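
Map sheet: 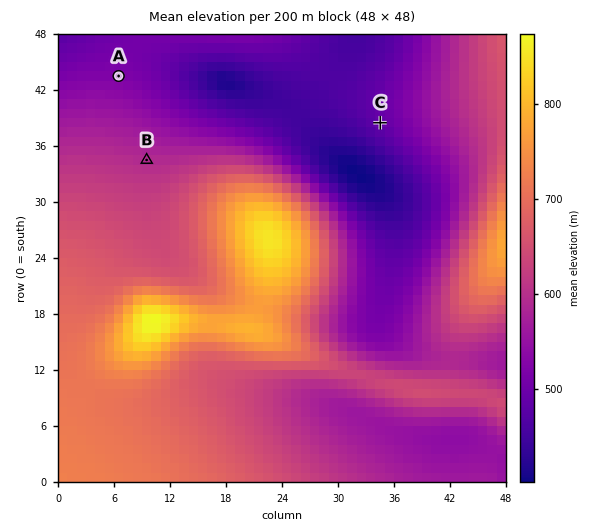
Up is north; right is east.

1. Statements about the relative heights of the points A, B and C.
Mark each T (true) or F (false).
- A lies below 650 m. T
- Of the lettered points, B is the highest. T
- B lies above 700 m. F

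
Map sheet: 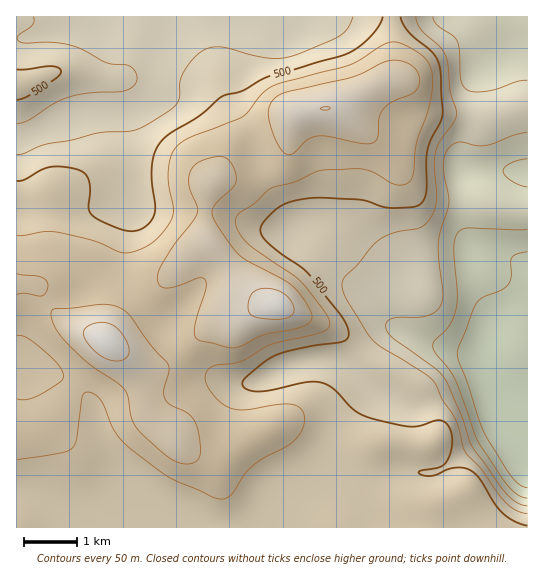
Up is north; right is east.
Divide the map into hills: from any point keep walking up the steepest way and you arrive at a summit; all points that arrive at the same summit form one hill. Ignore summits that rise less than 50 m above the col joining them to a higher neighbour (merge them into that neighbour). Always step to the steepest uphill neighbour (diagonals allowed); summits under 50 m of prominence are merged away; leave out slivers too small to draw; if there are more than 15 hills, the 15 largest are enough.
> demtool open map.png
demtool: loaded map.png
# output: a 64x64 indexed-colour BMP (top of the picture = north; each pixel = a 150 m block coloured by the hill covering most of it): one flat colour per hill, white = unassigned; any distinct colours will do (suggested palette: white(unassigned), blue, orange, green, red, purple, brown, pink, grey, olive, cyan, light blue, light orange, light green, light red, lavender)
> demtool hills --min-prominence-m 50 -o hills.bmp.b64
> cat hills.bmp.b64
<image width="64" height="64" href="data:image/bmp;base64,Qk12CAAAAAAAAHYAAAAoAAAAQAAAAEAAAAABAAQAAAAAAAAIAAATCwAAEwsAABAAAAAAAAAA////ALR3HwAOf/8ALKAsACgn1gC9Z5QAS1aMAMJ34wB/f38AIr28AM++FwDox64AeLv/AIrfmACWmP8A1bDFABEREREREREREREREREREREREREREREREREREREREREREREREREREREREREREREREREREREREREREREREREREREREREREREREREREREREREREREREREREREREREREREREREREREREREREREREREREREREREREREREREREREREREREREREREREREREREREREREREREREREREREREREREREREREREREREREREREREREREREREREREREREREREREREREREREREREREREREREREREREREREREREREREREREREREREREREREREREREREREREREREREREREREREREREREREREREREREREREREREREREREREREREREREREREREREREREREREREREREREREREREREREREREREREREREREREREREREREREREREREREREREREREREREREREREREREREREREREREREREREREREREREREREREREREREREREREREREREREREREREREREREREREREREREREREREREREREREREREREREREREREREREREREREREREREREREREREREREREREREREREREREREREREREREREREREREREREREREREREREREREREREREREREREREREREREREREREREREREREREREREREREREREREREREREREREREREREREREREREREREREREREiIREREREREREREREREREREREREREREREREREREREREiIhEREREREREREREREREzMxEREREREREREREREREREiIiERERERERERERERERMzMzMxERERERERERERERERESIiIRERERERERERERERMzMzMzMzERETMxERERERERERIiIhERERERERERERERMzMzMzMzMzMzMzMRERERERERIiIiERERERERERERERMzMzMzMzMzMzMzMxERERERERESIiIRERERERERERERMzMzMzMzMzMzMzMzMRERERERERIiIhERERERERERERMzMzMzMzMzMzMzMzMzEREREREREiIiEREREREREREREzMzMzMzMzMzMzMzMzMyERERERERIiIRERERERERERMzMzMzMzMzMzMzMzMzMyIREREREREiIhERERERERERMzMzMzMzMzMzMzMzMzMyIhERERERESIiERERERERERMzMzMzMzMzMzMzMzMzMyIiERERERERIiIRERERERERMzMzMzMzMzMzMzMzMzMzIiIhERERERIiIhEREREREREzMzMzMzMzMzMzMzMzMzIiIiEREREREiIiEREREREREzMzMzMzMzMzMzMzMzMzIiIiIhEREREiIiIRERERERETMzMzMzMzMzMzMzMzMzIiIiIiIiIhEiIiIhERERERERMzMzMzMzMzMzMzMzMyIiIiIiIiIiIiIiIREREREREREzMzMzMzMzMzMzMzMyIiIiIiIiIiIiIRERERERERERETMzMzMzMzMzMzMzMyIiIiIiIiIiIiIREREREREREREREzMzMzMzMzMzMzMyIiIiIiIiIiIiIRERERERERERERETMzMzMzMzMzMzMyIiIiIiIiIiIiIhERERERERERERERMzMzMzMzMzMzMyIiIiIiIiIiIiIiEREREREREREREREzMzMzMzMzMzMzIiIiIiIiIiIiIiIRERERERERERERETMzMzMzMzMzMzIiIiIiIiIiIiIiIhERERERERERERERMzMzMzMzMzMzIiIiIiIiIiIiIiIiEREREREREREREREzMzMzMzMzMzMiIiIiIiIiIiIiIiIRERERERERERERETMzMzMzMzMzMiIiIiIiIiIiIiIiIhERERERERERERERMzMzMzMzMzMyIiIiIiIiIiIiIiIiEREREREREREREREzMzMzMzMzMyIiIiIiIiIiIiIiIiIRERERERERERERETMzMzMzMzMzIiIiIiIiIiIiIiIiIhERERERERERERERMzMzMzMzMzMiIiIiIiIiIiIiIiIiEREREREREREREREzMzMzMzMzMiIiIiIiIiIiIiIiIiIhERERREERERERETMzMzMzMzMyIiIiIiIiIiIiIiIiIiERERFEREERERERMzMzMzMzMyIiIiIiIiIiIiIiIiIiIREREUREREEREREzMzMzMzMzIiIiIiIiIiIiIiIiIiIhERERREREREREREMzMzMzMzIiIiIiIiIiIiIiIiIiIiERERFEREREREREREMzMzMzMiIiIiIiIiIiIiIiIiIiIREREUREREREREREQzMzMzMyIiIiIiIiIiIiIiIiIiIhERERRERERERERERDMzMzMzIiIiIiIiIiIiIiIiIiIiERERFEREREREREREMzMzMzMiIiIiIiIiIiIiIiIiIiIhEREURERERERERERDMzMzMzIiIiIiIiIiIiIiIiIiIiERERREREREREREREMzMzMzMiIiIiIiIiIiIiIiIiIiIRERFEREREREREREQzMzMzMzIiIiIiIiIiIiIiIiIiIhEREURERERERERERDMzMzMzMiIiIiIiIiIiIiIiIiIhERERREREREREREREQzMzMzMyIiIiIiIiIiIiIiIiIhERERFERERERERERERDMzMzMzIiIiIiIiIiIiIiIiIhEREREUREREREREREREQzMzMzMiIiIiIiIiIiIiIiIiERERER"/>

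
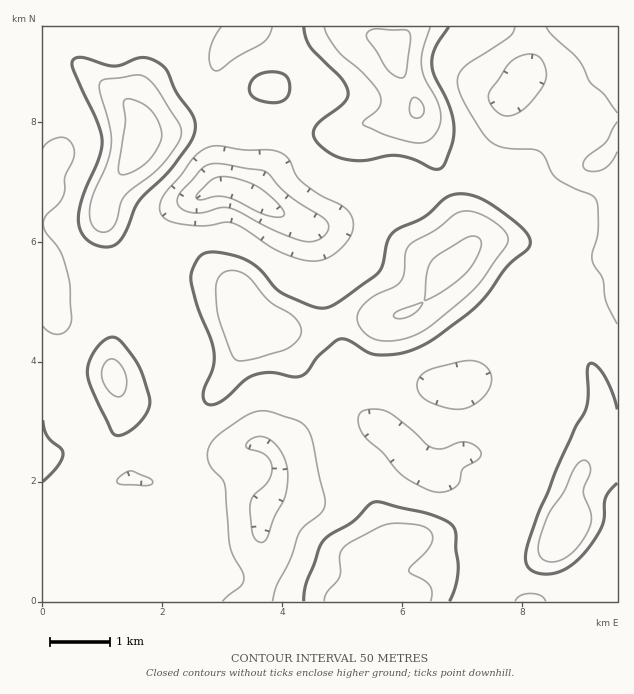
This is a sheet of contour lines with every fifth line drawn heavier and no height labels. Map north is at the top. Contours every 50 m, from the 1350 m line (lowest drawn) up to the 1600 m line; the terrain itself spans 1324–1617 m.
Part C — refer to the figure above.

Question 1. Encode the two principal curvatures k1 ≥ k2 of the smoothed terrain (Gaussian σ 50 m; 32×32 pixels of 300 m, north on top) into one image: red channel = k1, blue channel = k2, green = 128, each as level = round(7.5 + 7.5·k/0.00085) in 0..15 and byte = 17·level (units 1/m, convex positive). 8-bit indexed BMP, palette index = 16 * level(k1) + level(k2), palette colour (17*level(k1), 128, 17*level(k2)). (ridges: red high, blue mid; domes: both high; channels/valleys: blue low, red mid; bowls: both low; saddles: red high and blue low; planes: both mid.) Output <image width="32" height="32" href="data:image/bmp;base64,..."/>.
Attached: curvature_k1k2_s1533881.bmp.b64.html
<image width="32" height="32" href="data:image/bmp;base64,Qk02CAAAAAAAADYEAAAoAAAAIAAAACAAAAABAAgAAAAAAAAEAAATCwAAEwsAAAABAAAAAAAAAIAAABGAAAAigAAAM4AAAESAAABVgAAAZoAAAHeAAACIgAAAmYAAAKqAAAC7gAAAzIAAAN2AAADugAAA/4AAAACAEQARgBEAIoARADOAEQBEgBEAVYARAGaAEQB3gBEAiIARAJmAEQCqgBEAu4ARAMyAEQDdgBEA7oARAP+AEQAAgCIAEYAiACKAIgAzgCIARIAiAFWAIgBmgCIAd4AiAIiAIgCZgCIAqoAiALuAIgDMgCIA3YAiAO6AIgD/gCIAAIAzABGAMwAigDMAM4AzAESAMwBVgDMAZoAzAHeAMwCIgDMAmYAzAKqAMwC7gDMAzIAzAN2AMwDugDMA/4AzAACARAARgEQAIoBEADOARABEgEQAVYBEAGaARAB3gEQAiIBEAJmARACqgEQAu4BEAMyARADdgEQA7oBEAP+ARAAAgFUAEYBVACKAVQAzgFUARIBVAFWAVQBmgFUAd4BVAIiAVQCZgFUAqoBVALuAVQDMgFUA3YBVAO6AVQD/gFUAAIBmABGAZgAigGYAM4BmAESAZgBVgGYAZoBmAHeAZgCIgGYAmYBmAKqAZgC7gGYAzIBmAN2AZgDugGYA/4BmAACAdwARgHcAIoB3ADOAdwBEgHcAVYB3AGaAdwB3gHcAiIB3AJmAdwCqgHcAu4B3AMyAdwDdgHcA7oB3AP+AdwAAgIgAEYCIACKAiAAzgIgARICIAFWAiABmgIgAd4CIAIiAiACZgIgAqoCIALuAiADMgIgA3YCIAO6AiAD/gIgAAICZABGAmQAigJkAM4CZAESAmQBVgJkAZoCZAHeAmQCIgJkAmYCZAKqAmQC7gJkAzICZAN2AmQDugJkA/4CZAACAqgARgKoAIoCqADOAqgBEgKoAVYCqAGaAqgB3gKoAiICqAJmAqgCqgKoAu4CqAMyAqgDdgKoA7oCqAP+AqgAAgLsAEYC7ACKAuwAzgLsARIC7AFWAuwBmgLsAd4C7AIiAuwCZgLsAqoC7ALuAuwDMgLsA3YC7AO6AuwD/gLsAAIDMABGAzAAigMwAM4DMAESAzABVgMwAZoDMAHeAzACIgMwAmYDMAKqAzAC7gMwAzIDMAN2AzADugMwA/4DMAACA3QARgN0AIoDdADOA3QBEgN0AVYDdAGaA3QB3gN0AiIDdAJmA3QCqgN0Au4DdAMyA3QDdgN0A7oDdAP+A3QAAgO4AEYDuACKA7gAzgO4ARIDuAFWA7gBmgO4Ad4DuAIiA7gCZgO4AqoDuALuA7gDMgO4A3YDuAO6A7gD/gO4AAID/ABGA/wAigP8AM4D/AESA/wBVgP8AZoD/AHeA/wCIgP8AmYD/AKqA/wC7gP8AzID/AN2A/wDugP8A/4D/AJd3h4d3h4eHh5eHl4WGl6iol6eFuNenhHaGhXSEhpeph4eHh3eHh4eHiIinlIaGloWWt3SThLeFhoa1taOQhIaHh4eHiIiHh4eHp5ZzhneXqKmopqaFlYZ2haP3+raAhoeHh4iIh4iHh5inZHSGl6aoqKi42dmmhoaGgcf6+qSChoeHiIeIiIeHmKh0hZWXhnSFl6i4uLWmh4dylPnJ6JJ1h4eHiIiHh4eYp3R1dnWFdpWlhHR0hYaHh4WB17bFY3OFh4Z2dnaHh6inhYV1hpeHqKd3h3Z1hoeHh3Ol17amyJSGlnV3h4eXpoa4pnR2qJeXh4Z0dYaHh4eHdYToqMintpW3lYWHh5eVc3ODdYanl4eGhpeXh3aGh4eGhKa3l3SFhZXXhIWHlpaXdHSWlpeXd3d1hoiYl5iHh4aHhba2hHaEldi4lIWnp4amppeXh4d2doenp6enl4eHdoeGltiEdYPH55aWhJfYp3R2hZaGh4aHl5eFdHWWl4d3h4am2IWEpOvqlYWFhqbmdWSWt4Z2l5d2hnV1ZIWXh4eHddemhoWk6ciEhXd1dNa3p6eXdnaFo4OEhYeXloeHh3eG14WGhoTGpYSHd3R1t7mnqKeXhJS4qJeUhIaHh4eHdpemhnWGhpWWhoeGhJbIuLfatqW0x8rZ2biFhIWGh3d2p4eHdJeHhoZ2hoaFl8jJxpeVhZWmycjH17eGhIV3d4eXh4d0h5eHh4aHl4an2cl1Y3V2doWFhKW3uLiWg3V3h5eHh4WHloaGh4aHl7fIp5SGl5eHdnV1l6ioyLh0ZIaXh3eHdYaTtKOFh4anppSUlremlaeHdZe4qKi4yLe1tpaHd4eWlMb6pYOWt7eWp9jHlHJihJaFppeXl6nK6camhoeHhoaT2Pqnc6TDk8fqpXCAgYSUpoaFdHWYubiFg4WHiIeGdnK296R0k4BAkKBwcJa4uKeHh4Z1dKSllISGh4eHh4eGhIL397eWl4VgYISkuKiXhoWGdnWVpIR1hoeHh4aHh3Z2cpT42dmGhJS3uJSVhoSWl4ZkdbaXdoaXmIh3h5iYh4ZzYveoydmztbeop5eWt7moppaoxpWWppaXl4d3h5eHdmKV1rjJyLSVh3Z2hpW2yMi2t7ratZWWdXaHl5eHh4eFhKfYuLiFhIWVlZamlHR1lZWGyfqlhXVldoeGhoeHh4Wm+Nm4pnR1hpXI2riGZWSEdKXmx4KEdXV1doaXh4eGpva1hcimlnaFlqeotpV0dYaXyPZzc5aHhWN2dZaXh6a3pmNzpIWWh4aEhoWFlYSYqKe452Njh6inhHOGp4eHloaFdoaGdoeHh3V0doaWp8mop6jopoSFh6e3tqeYl5g="/>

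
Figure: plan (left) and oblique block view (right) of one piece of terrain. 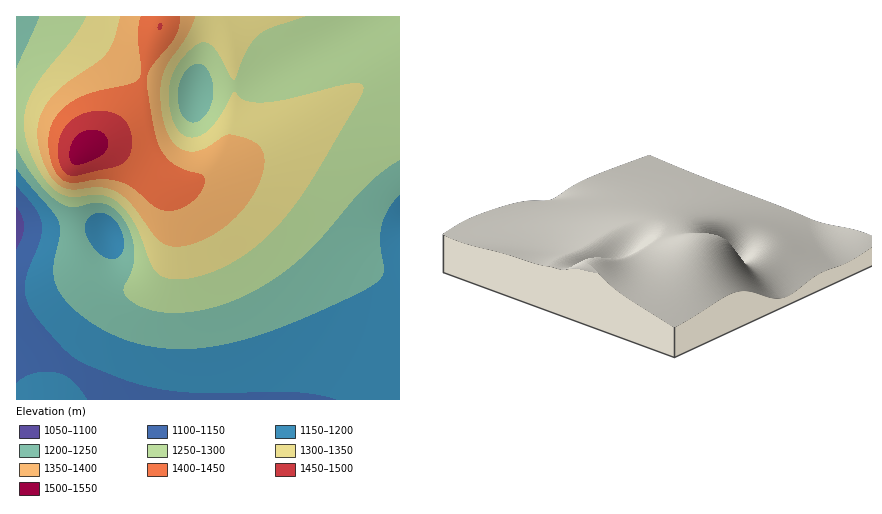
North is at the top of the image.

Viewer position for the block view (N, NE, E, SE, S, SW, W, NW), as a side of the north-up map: NW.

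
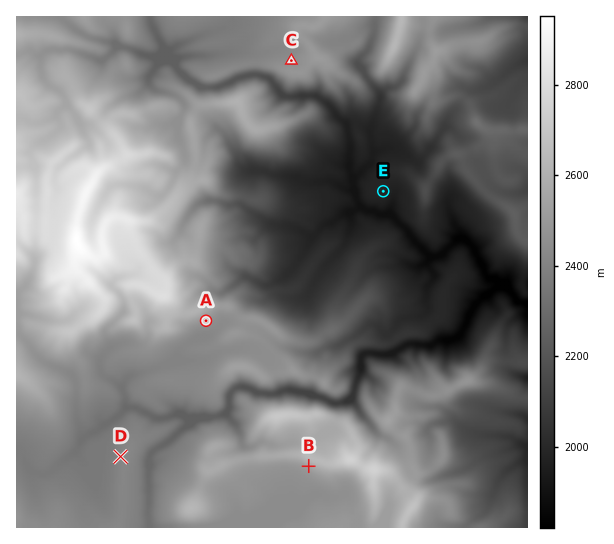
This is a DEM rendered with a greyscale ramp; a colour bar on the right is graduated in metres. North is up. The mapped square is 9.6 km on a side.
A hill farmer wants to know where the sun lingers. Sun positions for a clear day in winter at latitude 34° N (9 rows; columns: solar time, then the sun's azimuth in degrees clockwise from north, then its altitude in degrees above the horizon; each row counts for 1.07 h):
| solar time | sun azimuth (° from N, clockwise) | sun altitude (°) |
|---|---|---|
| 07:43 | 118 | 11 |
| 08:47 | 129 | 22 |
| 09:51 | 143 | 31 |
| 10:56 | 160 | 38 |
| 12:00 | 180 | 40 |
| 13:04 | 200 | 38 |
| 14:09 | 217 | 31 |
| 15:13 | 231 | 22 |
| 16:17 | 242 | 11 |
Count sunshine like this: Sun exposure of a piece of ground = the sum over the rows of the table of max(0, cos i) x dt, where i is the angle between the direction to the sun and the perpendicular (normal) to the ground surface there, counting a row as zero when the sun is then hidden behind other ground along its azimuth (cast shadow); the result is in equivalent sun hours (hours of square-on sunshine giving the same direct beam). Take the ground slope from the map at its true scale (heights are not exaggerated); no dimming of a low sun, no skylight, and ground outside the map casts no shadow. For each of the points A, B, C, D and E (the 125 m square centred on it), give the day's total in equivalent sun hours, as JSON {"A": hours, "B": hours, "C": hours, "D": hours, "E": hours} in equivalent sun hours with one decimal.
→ {"A": 5.9, "B": 6.6, "C": 3.4, "D": 4.1, "E": 4.5}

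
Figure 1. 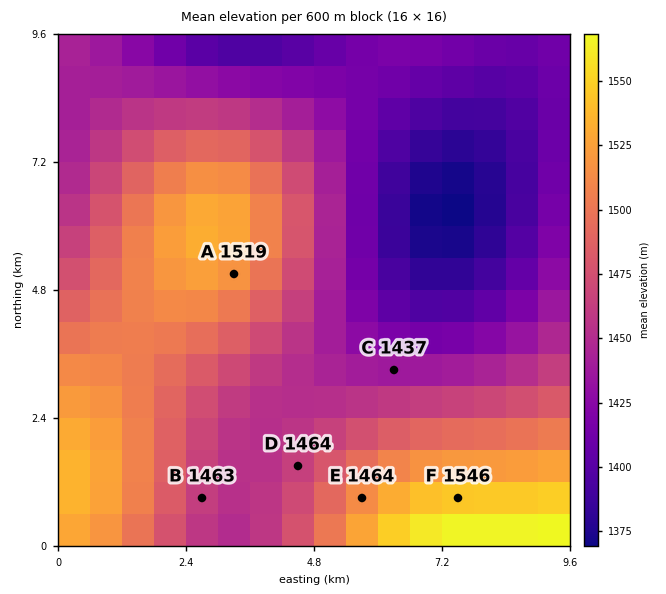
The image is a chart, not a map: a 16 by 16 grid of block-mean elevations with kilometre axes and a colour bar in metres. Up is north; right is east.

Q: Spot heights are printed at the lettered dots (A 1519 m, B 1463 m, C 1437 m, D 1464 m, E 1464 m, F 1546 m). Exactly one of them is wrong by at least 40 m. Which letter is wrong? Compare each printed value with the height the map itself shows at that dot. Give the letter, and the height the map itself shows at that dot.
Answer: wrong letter E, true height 1514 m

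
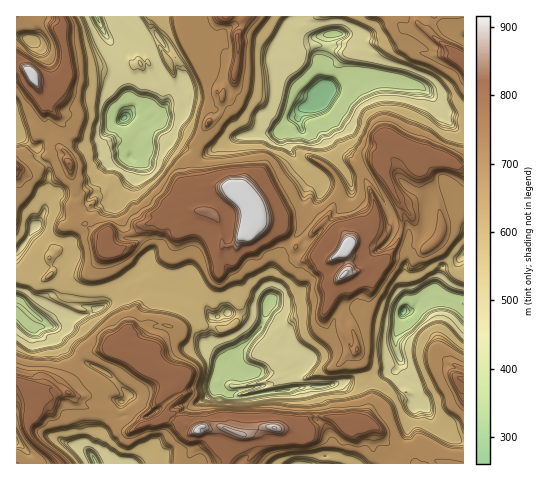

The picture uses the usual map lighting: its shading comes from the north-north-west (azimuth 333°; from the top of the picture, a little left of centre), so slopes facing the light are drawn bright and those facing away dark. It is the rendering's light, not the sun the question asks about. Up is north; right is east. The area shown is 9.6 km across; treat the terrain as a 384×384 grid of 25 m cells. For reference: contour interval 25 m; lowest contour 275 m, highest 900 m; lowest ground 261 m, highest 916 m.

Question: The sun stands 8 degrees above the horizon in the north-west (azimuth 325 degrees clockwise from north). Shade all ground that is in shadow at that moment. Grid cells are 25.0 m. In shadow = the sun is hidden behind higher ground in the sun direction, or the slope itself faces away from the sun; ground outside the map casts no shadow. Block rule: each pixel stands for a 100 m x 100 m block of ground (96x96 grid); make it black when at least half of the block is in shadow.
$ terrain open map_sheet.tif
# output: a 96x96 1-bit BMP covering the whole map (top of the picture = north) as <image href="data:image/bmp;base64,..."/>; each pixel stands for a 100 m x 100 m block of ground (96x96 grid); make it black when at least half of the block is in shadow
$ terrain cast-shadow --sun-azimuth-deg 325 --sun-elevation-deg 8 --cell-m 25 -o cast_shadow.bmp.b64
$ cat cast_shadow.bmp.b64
<image width="96" height="96" href="data:image/bmp;base64,Qk2+BAAAAAAAAD4AAAAoAAAAYAAAAGAAAAABAAEAAAAAAIAEAAATCwAAEwsAAAIAAAAAAAAA////AAAAAAADD///wfO////+AAAHH///w/H/////wAAGf///5/j/////wAAJ//////H///3/wAAX//7///P98/P/gAAP//z/9///4P//gAAf//D/x/4P4Px/MAAf//B/wMgHwPgCMAAf/+ALgAAAADAAYAAH/8AAAAAAAeAAYAIH+gAcAAAAAAAAQAYD/gAGH4AAAAAA2AAD/gIDf+AAAAAAGAAB/gcBv/wAAAAAMAAA+A4AX//4AAEAEAAAAAGMD///8P/jMgAAAAH8D///////fgAAAAH8B/+EH////gAAAAPwB//4A////gAAAD/AA//8AD///AAAAH+AAf/8AAf//AAAAd8AAf/4gAA//AAAADwAQ//hwID//AAAAGABj//jwYD/+AAAAAABn//3+6Bv/AAAAAAAH////mBP/AAAAAAAH///8MQP/AAAAAAAD///8AwP/gAAAAAAD+f/8B4P/wADgAAABAH//D8P/4AHAAAAAED//n////8P/gAAAP///n////8f/8AAAP///j////8///gfAP///h////8/////AB///g////9/x///gB///g//////0P//gD///gf/////wf//Dn///gf////Dw///H9///g/n//8Dg///P7///Afz//8BgB///w///IP7//8AAB///w///A35//8AgD///wf//h/4//8BgH//H4H/+B/w+/8A4Af+P4D/+Afw8f/ATAH//43//AHscf/gHAD//w3//ADvcH/wPAA//wH//ABPsD/4fAb//wAf/QBHsB/8eAQ/gAAP/IADmRv8AAAYAAAHuEADmwn+AAAAAAAHuCADHgH/AAAAAAADMBADHgD/AAAAAAADMBADNgD/gIAAAAIGAAACIAB/gOAAAAYGAAAEAAA/g0AAAAQAAAAEAFA/wYAAAAAAAAAAAPw/4YAAAAAAAAAAAf9/48AAAAAAAAAAN//vx4AAAAABABAAf//nD4EAAAABADAA///HHxPgAAAAAGAA4P+CG//wAAAAAMAAwHkCC//4AAAAAYAAAAAAA//4AIAAAAAAAAAAB//4Af4AAAAAAAAMD//4AP+AYAAAAAAcD//4AP/n8AAAAAAMH//wAH///wAAAAAAf//wAD///4AAAAAA///wAH///4AAAAAB///gAG///8AAAAAD///gADf//8AAAAAH///jgAP//8AAAAAD////gAH//+AAAAgB////gAz//+AAABgD////gAx///AAADgHP///gAx///gAAPgPP//8AAX///gAB/4eH//ACAH///gD//weH/wAGAP///g///wMD/gAOAH///h///0ED/gYeAH///D///MAD/BweAH//8H//+YAD/AQcAH//+f//44AD+AAAAD/8/fB/hgAH+AAAAD/8/ADsAAMH8AAAAD/8eAGIAA+H8AAAAD/+IAAAAB+H8AAAAD/+/gQAED8H4ACAAD/8/54AAD8H4AGAAT/8f/6AAAIHwAEAB5/4H/2AAAAFkAMAB9/4P/uAAAAAoAAAAZ+4P8cAAA="/>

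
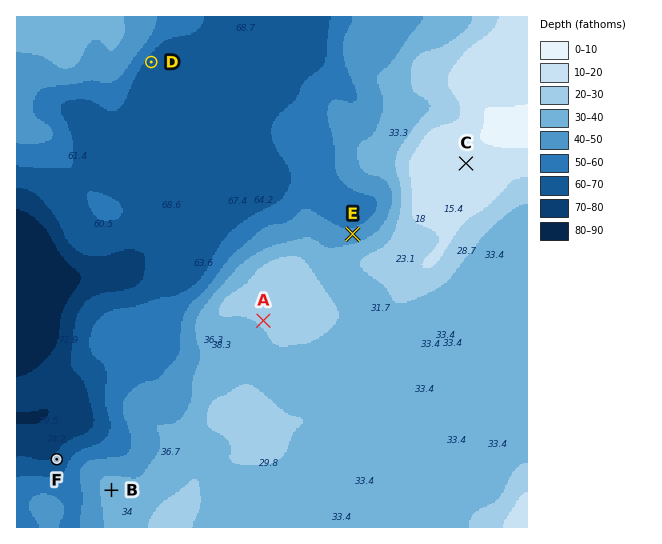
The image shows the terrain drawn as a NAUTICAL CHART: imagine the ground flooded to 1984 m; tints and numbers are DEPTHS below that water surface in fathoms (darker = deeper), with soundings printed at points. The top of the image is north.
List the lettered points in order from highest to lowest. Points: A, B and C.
C A B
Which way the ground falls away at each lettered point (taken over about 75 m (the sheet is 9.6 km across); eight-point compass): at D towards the SE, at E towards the N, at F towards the NW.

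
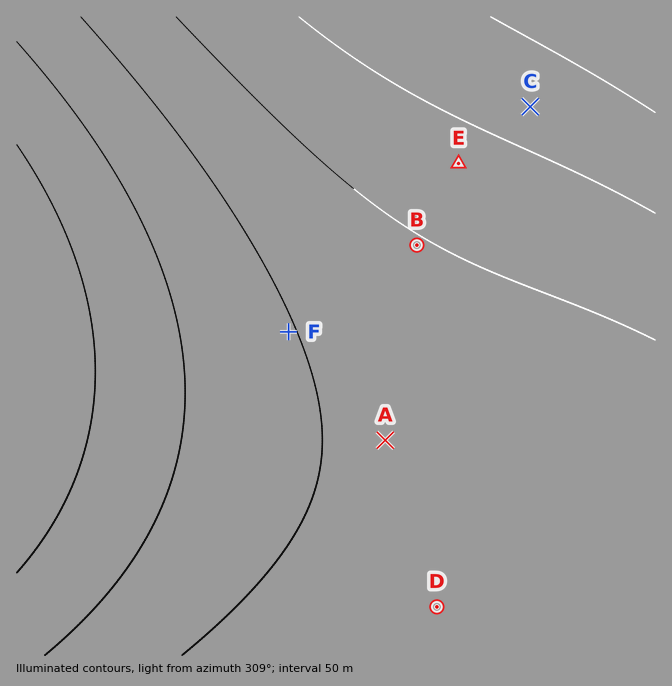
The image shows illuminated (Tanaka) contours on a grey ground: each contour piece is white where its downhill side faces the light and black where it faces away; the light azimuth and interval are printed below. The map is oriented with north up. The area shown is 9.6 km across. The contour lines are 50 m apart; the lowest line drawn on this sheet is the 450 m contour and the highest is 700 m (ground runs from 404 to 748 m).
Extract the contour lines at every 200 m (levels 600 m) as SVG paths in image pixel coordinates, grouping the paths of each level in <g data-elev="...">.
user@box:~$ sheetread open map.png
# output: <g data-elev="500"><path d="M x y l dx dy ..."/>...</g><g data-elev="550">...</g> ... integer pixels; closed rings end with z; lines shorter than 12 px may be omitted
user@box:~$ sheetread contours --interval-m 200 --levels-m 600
<g data-elev="600"><path d="M182 655l38-33 33-34 27-31 19-30 13-29 8-28 2-30-2-32-9-38-15-42-22-45-28-50-34-51-37-52-44-55-50-58"/></g>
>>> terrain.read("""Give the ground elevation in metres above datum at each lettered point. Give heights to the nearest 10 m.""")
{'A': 590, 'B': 550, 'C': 480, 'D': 580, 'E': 520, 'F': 600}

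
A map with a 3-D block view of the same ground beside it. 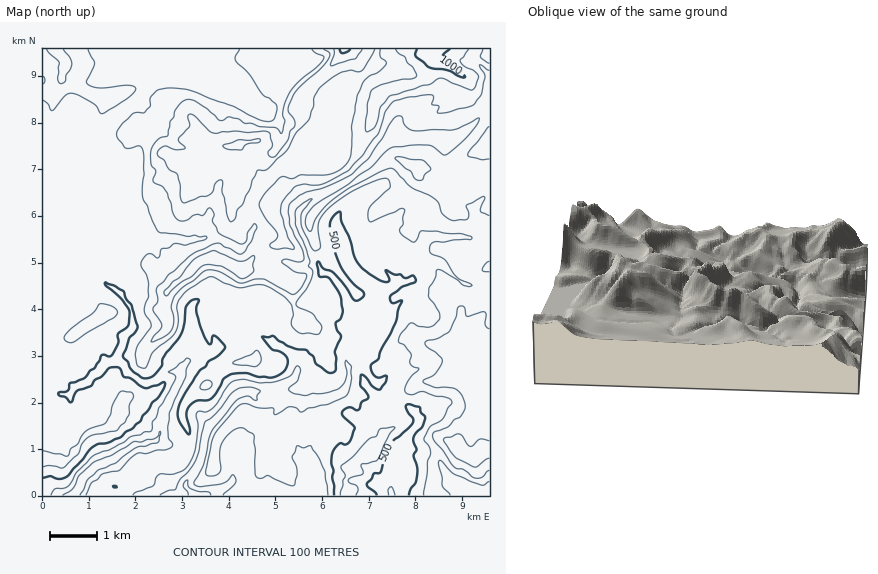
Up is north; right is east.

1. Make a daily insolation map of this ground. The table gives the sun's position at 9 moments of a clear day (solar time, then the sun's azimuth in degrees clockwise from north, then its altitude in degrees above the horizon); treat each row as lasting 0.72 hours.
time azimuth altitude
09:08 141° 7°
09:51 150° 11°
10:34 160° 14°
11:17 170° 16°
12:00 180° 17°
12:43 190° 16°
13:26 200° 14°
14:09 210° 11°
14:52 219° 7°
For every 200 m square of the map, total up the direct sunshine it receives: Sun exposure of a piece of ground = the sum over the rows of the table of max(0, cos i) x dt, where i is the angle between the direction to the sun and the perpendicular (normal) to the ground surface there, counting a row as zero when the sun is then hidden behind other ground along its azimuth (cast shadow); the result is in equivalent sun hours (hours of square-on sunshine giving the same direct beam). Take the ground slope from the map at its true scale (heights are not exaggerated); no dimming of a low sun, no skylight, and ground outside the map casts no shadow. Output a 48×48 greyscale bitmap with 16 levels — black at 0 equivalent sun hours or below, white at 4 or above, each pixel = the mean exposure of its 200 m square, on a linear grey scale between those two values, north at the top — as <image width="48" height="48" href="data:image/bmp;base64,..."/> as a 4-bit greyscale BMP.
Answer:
<image width="48" height="48" href="data:image/bmp;base64,Qk32BAAAAAAAAHYAAAAoAAAAMAAAADAAAAABAAQAAAAAAIAEAAATCwAAEwsAABAAAAAAAAAAAAAAABEREQAiIiIAMzMzAERERABVVVUAZmZmAHd3dwCIiIgAmZmZAKqqqgC7u7sAzMzMAN3d3QDu7u4A////AHv5I1iau7yE3oI0V3eHZmU1QjZURCNEaK3YIBEnmIqnfftEaIl2ZndEdnUzQ0Vr/d3bYAADVpz9JshkV5hlV2WJeoVVVEf+zLmN1hABJHZqY1RlV4ZEZ3QUnIZndGvuvBAnvdcQABAWc0VWVWVnd1IBaJdUNKulWREijf/UEANWY1h3ZUZ3hUIhEnpmmsghATMzSs7v2jaHYiqodUVnZ0MzEUu1JCASIlRDETe8yGWGRBK7hURVZnZmUxN3IQADM1VEMjRoinVlWUA4dVJCI0Z0RCIiUgADVVVERERGmZM4vKIAEBERAAERMzNGZDEkQ0REVUM1abYlzcYQACRYhkECRUWcmpiHVWdlI0QhAEgxWqp1V2VXm7pGc0Zn3u61VWZogyMQNhIyEVv///+DV4l1RnQiM0VEVGZmZzEWyZZUIErv64qmZ3ZDJndlISRVVXd3Z3VYiGZ1MQE0VjRYh3VYYUdld2VVVniYdolEW7p2dzEjMxB8mHZhAkd3eZdmZ0aLmHZDFe6nZmhlMUm7uoeYUiN3QyWYlzIlupiCETynZohzJoiIqFMzVCIiAAFXQEMgKKqFZXh2ZndFZnZVUzZlZVMyIRIgREQyEVdUeaVGZ3VWZWVVM3hnd2VCJFVCA0RFVRAVUiZ4VFVVZVV0NXVZl2gxV3giEFVEUxE1RXm6lUZndoz9Y0NnZFNlVmMRI1VUMzWGVRK/2Xr//v15oyJzN5YiIzM0Z2VUMlh3ZiEb/u///oNCZBZEiWaHU0J6vFZVRYZVZSEBn/+CVCISJKZHh2h3ZRZjJWZVd1QzMjIQBVIAN5vMWWRXd3eIeahUM2ZWZUMzMjIQAAAABZuzSERmd3eIdVNERFZ1MzRVVVQzEAJmEiQhVUVmZ3d3dCM0VFZ4h1ZVVniXUjdmVIcihUVmZ2VWiru6hmZmZ2VVZneZh2Z3aaVCWnVnZ4ZWZ5vLmlZmZmVWZneKqXZ3eHVTCNhFVXhlVnlkZ1VmZmZWeHd7u5Z3ZFmoII+TIkeIiZdZhFVWZldlaIdoqYd3cha8txTuYiN73ZV4h1VVZWZlVoh1VXVHZRE5zfo5/YecyFVnh1VFZmZmVWqGZndlZ1ERAAXWPPu6d1M0eFVVZWZmV6mnaIhliYdDMjM7cY2lMiRmaFVVZmZnZYYQFGiahDeGVVRHxREQASMlq2ZVVlZndAAVdlVWinFnZlVVmjAAAjQhKGZVVlZmZAAiIQAAAjFXZmVVfIQ0VVZCEWZVVmREMiMzQQAAAAEndmVVWpd5qodlIXhlVXZEMzNFIQAAAAKIdmVUR4h1ecyXUol2ZnhkNEQgAAAAAAFXZmVVVqunZ2jNpamYiHd2RUMgAAAAATMVZmZUNa79lmZYuZjKUhI0VDEAASIiJUIReGZUMSjO7Zm7l2Z2ZUREVVQyIzREZlMgGJdlIAABa93rh0Voh1VVVVVVVEVWhkQhAZyZUgAEmttABlZkNVVVVVVVVVVoZEMyEBv8dEWLqFIRPIczRFVVVVVVVVVDRERFZ3bKlmm4V4iYNA=="/>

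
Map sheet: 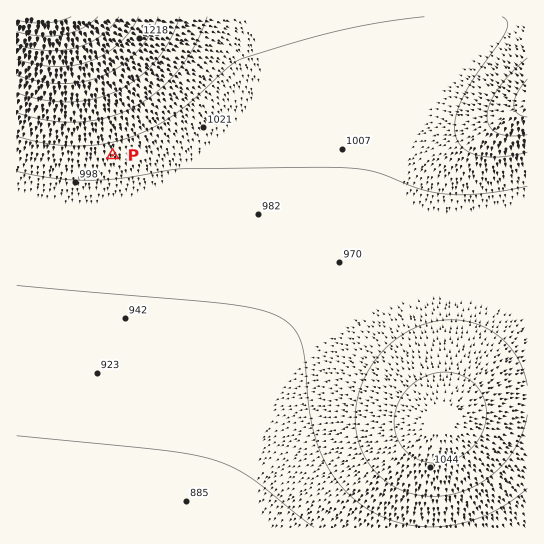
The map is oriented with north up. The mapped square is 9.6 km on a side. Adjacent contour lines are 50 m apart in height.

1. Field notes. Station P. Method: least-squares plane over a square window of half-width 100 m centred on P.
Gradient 5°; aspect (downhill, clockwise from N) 170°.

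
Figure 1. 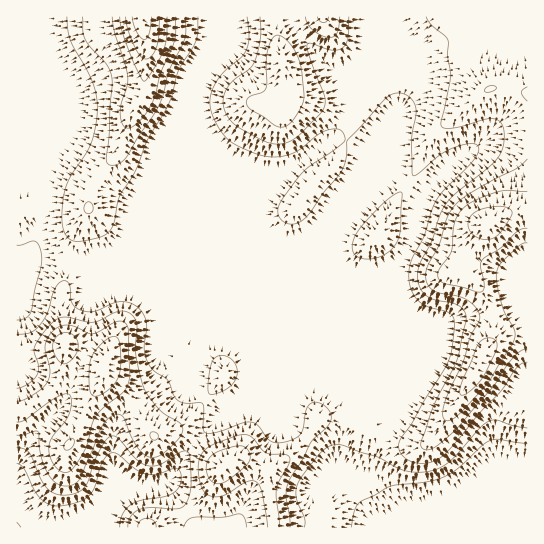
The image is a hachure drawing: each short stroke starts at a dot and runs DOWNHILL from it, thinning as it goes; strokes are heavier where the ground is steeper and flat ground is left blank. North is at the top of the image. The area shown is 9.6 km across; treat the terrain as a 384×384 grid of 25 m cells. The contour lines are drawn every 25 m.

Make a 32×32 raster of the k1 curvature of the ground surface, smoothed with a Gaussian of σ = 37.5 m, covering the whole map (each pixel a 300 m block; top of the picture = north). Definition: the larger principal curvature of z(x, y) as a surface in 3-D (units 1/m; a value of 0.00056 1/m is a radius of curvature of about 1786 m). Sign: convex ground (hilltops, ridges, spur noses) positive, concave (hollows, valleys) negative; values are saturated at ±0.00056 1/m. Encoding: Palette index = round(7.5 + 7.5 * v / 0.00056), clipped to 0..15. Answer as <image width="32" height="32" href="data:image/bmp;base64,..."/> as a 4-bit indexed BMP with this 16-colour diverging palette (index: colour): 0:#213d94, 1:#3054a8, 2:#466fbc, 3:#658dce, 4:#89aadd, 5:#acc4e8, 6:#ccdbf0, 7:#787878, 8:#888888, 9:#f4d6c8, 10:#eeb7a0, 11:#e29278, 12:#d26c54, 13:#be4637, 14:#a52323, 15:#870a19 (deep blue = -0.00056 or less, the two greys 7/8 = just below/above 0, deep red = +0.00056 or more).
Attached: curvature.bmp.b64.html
<image width="32" height="32" href="data:image/bmp;base64,Qk12AgAAAAAAAHYAAAAoAAAAIAAAACAAAAABAAQAAAAAAAACAAATCwAAEwsAABAAAAAAAAAAlD0hAKhUMAC8b0YAzo1lAN2qiQDoxKwA8NvMAHh4eACIiIgAyNb0AKC37gB4kuIAVGzSADdGvgAjI6UAGQqHAHiXiL7rl4d66ZmXeHd4iIiJqZibq8uYfOeJmIh3eId4eszIiIaM2XvVeIiIiIiHeHnepnm4a/yb+Hd4iaqYh3h63qZ66pzf3O+WeIrNuId4q8/Ym926mtdr2ImqrOl3eLiN55y7yXi5d8qql3n9iJr8eemLp3qHiHi6iIeI36ibjsjNqphouYh4mHiIiJ/5mHbonrqJh6uIiIh4iId7/YaH657YaJiqiIiHiIiHd/+mzf+893iYiIiIiIiIiHfe22fuqvyIiIiIh4iIiIh3u6lnyVfciIiIiHiIiIiIdp2niMl4mIiIiIiIiIiInLrOh4iqiIiIiIiIiIiIiJ3t23d3mXeIiIiIiIiIiYibyZp3h4mIiIiIiIiIiJzJh8ualoeKmoiIiIiIiYiJ24ecvLiYirqHiHiIiKuYiKyIm8zdmYm5h4eIiIibt3eLmJqqqoeJqZh4iIiIedqIeLiIiZd3iKu5iIiIiIicqHeqd3iZiHd62neIiImZiLh3i4d3iYh3eOx3iImJuneZeIu5d4mIiHjfmIiZmquZiod5q5iIiId4r8mIqqmKqomneIm5mYiHeH74iJqpmqiImZiImqqId4lt93iJmsyHiHiHeJmIiIiZfvmIh2r7iKiIiImIh4iJuY/6qYdq6Z3Ih3eIh3eIiaiv53iHe7nfl4iImYeI"/>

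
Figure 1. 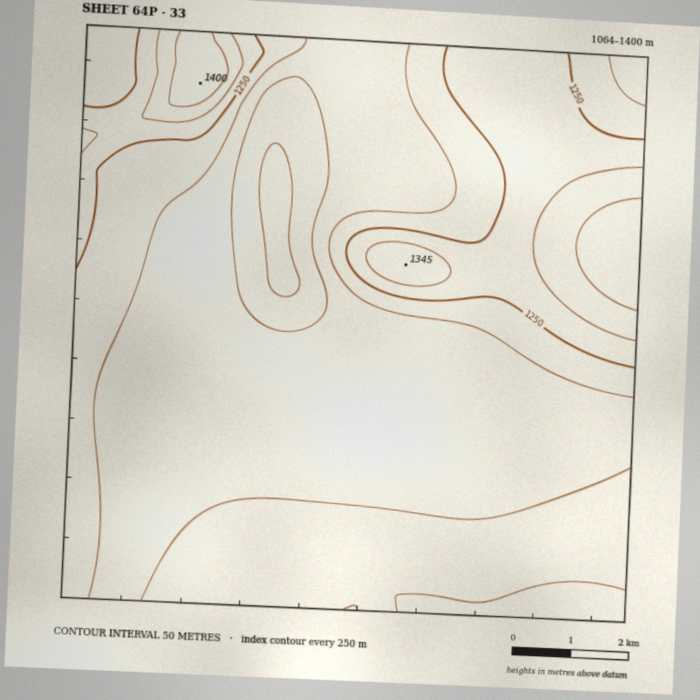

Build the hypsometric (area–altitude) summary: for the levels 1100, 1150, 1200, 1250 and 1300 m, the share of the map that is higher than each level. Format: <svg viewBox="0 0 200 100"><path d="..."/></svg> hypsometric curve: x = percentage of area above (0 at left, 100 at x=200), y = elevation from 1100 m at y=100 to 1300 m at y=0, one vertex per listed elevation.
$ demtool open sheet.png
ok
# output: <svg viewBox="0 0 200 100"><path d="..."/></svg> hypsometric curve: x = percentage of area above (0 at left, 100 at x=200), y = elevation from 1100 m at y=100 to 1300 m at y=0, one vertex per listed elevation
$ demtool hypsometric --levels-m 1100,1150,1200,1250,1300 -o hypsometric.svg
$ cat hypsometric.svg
<svg viewBox="0 0 200 100"><path d="M194 100l-37-25-84-25-33-25-25-25"/></svg>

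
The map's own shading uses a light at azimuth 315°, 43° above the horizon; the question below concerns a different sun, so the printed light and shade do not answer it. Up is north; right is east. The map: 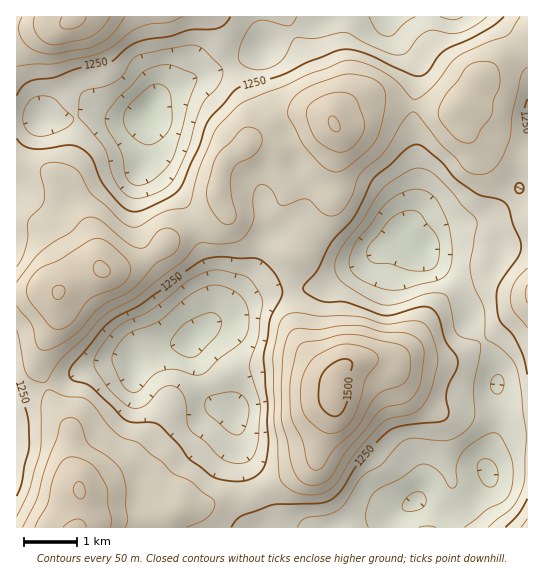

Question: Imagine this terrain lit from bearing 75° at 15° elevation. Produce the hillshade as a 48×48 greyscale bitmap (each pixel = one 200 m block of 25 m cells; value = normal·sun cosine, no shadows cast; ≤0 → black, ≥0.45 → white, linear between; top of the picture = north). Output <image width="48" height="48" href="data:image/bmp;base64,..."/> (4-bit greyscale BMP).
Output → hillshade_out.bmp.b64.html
<image width="48" height="48" href="data:image/bmp;base64,Qk32BAAAAAAAAHYAAAAoAAAAMAAAADAAAAABAAQAAAAAAIAEAAATCwAAEwsAABAAAAAAAAAAAAAAABEREQAiIiIAMzMzAERERABVVVUAZmZmAHd3dwCIiIgAmZmZAKqqqgC7u7sAzMzMAN3d3QDu7u4A////ADNXiazeypiZqqu6mImZiJq7qYial3ZVVCNGeKvdyoiJq7upmZmIiau7uqmIeId2QyI1aKzdyoiKu7upmYdmisy7uqhmeZmGMhEjaKzdypmazLuph2VGnN3KqqhlebuWMhETaL3dypqrzMupdlQ1nf7Kmql2isyFIhEjac3cuqu8zMuoZDI2nf7KqqmHm8t0IiIjeszLu7vMzMuoUhI2nO7bq6mHm8p0MjIkesy7u7vMzMunQQI1i97suqh3m7l1RCI0esu7u7vMzMumMAE1aL3typd3mrqGVSI1eszMuqvMzLuVEAE0V63uyYd4mruXZSJGis3eypm83LqFEAAkV779uImZq8uoZTNYms7/2Xis3KmFEAAkV77tqJvLvMy4ZDR5u87+yGesy5h0EAAkV77sqazdy824U0WLy87uuGeruYh1IAAkWL3bmb3uy923MUac3M3duHirqHd2MAE0aKzLms7tzN23MDWbzM3cuImrl2Z2MAI1Z5vMu97t3NymMTWKvN3cqJq7l2d1IBJHd5vMy87/7cuVMjRorN7cqZqql3dlIBNpmJvMy87//Ll1QzNGnO7cqZqqmHdkEBWamavNy7zv/JdURDM2nN3Lqaq6mIdjETerqqvNyZre7JUzRDNHq8y6qru6qYdkM0eruqzduYm924UzMzRXq7qqu8u7qYdkRFirurzduYibunUzMzRoqpiazMzMqYZVRWiaq83cupiZmHVUMzR5mXeb3czLuYZlVWeavN3LqqmXZmZlRDRoiHis3Lu7uoZmZmeazu3KqqqGRFeHVTRnd3m925msyYd3dmiazu7Kmql0NFeYZUVnd3nO2nisuXeJmHiave7bqqlzNGeHVVZ4h3reyWesuHibqYiJq97cuphjNWd2VWeIh4veyHirl2esuYiJmb3tyodURWZmVXeIiJvuyXeZdmi9uYmYeL3uyodUVVZmZ3d4iazv2od3VGrNuIiXeK3uypdkRFZ3iGZnib3/2odUM2vcqHiYeKztypdkREaJmWZoms7/2oZDI2rLmImYd5zcuphkM1eaqWZ5q97/2oZCI1m6mImGZ5vLu6hkI2iqqYiZq97u25dCEkiZqZl1Voq7u6hUNGirqrqpq83u25dCETaJqplkRYvMzKhTNXmru9ypms3u25dDITZ4qphDRpvN3KhDRpq7zeyYib3t25dCIjV4mZdDR6zN3KdDV5qr39yXebzd25YyI0VomYZEWLzN3KdEaJq879uGebu8y4VDNFVXiHZVebzMzLhlaKq878qHiamry5ZURWVniIZniau8zbl1aJqr3rmImZiazKdmZlV4iId3iJq83sp1Z4ms3ZiImYiKy6h3dlaKmId3iJq97sp1Vnm8zId3iIiby5h3dlerqXd4h4rO7bllVnmru2VWiImruYiIdWi8uGZ4iJve24d2Z3iaqURGiIq8uYiIdnm8qGeJmazduGd4iHeJhzNGeKvMuYiJh4q7p3iamZvMqGeKqXZ3ZTNWeKvNuYiJiJq7mImqqZrMqHibuXZlRA=="/>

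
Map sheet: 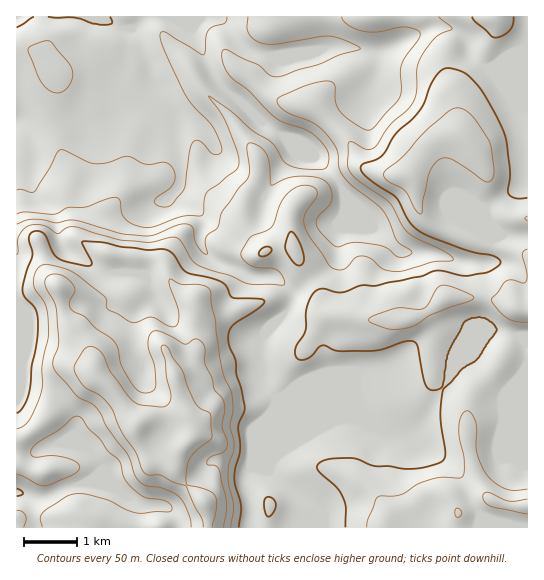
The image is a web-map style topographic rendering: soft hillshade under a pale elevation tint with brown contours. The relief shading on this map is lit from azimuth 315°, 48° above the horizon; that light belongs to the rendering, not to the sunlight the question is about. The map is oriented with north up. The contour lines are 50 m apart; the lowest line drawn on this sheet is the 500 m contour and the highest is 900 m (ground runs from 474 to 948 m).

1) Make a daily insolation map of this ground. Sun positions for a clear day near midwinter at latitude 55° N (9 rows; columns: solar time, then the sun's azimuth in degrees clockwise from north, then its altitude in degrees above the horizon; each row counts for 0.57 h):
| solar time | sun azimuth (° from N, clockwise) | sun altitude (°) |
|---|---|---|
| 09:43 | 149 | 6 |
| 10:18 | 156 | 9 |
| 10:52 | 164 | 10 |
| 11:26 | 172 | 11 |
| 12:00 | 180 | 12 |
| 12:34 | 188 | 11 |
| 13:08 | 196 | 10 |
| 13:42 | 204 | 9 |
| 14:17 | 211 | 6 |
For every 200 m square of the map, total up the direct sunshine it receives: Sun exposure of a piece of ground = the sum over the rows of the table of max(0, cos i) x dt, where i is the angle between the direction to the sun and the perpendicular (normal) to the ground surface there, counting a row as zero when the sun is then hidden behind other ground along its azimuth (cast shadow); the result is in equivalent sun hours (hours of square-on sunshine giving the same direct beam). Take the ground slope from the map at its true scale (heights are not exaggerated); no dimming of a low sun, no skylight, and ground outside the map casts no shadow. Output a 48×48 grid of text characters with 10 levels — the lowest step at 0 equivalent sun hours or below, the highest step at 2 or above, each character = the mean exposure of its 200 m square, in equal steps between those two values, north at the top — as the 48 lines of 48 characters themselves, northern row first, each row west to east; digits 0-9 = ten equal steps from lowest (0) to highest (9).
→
100001233455323443233334445555566666666666666544
012222211233432233113555667777788887653124666764
333333333223443123312567777655567764311112445654
443333344333454212431134444332112332112232345544
444333444433445422453122332101122232223321134444
444444444443345542366422110001234333443211123444
444444444443344553147741001123444333432222222444
444444444444334565214774212233443332222332222344
544444444443333457621368654433233321012332222234
444444444333333445651126898753112210012222222233
344333433333333334564001589985201110112233222233
334333333333333333455200134687410011223444332333
333333333333333333345411122246520012234555433333
333332222233223333223443200003430001234555543333
222222222222233332211344200002665322334556654334
111122222122334332111244200001699986544556665543
100111111223322222222243211233469999654544566432
000000000110000013222333223665445788644444444210
000000000000000002322322234665444567753344444321
000000000000000001233211233333333346885323444566
110011000000000132123310232111211225799853344444
453013310000000111322211343111100013568998644321
331001355433211100144456654321110010000036776654
210000135555532100003699765431122100000000122124
232000012223442000000122366421112100000000011113
356543111112354100121000045322112100122211112222
577655433333345433431012333222122222332344443322
455532233332113443333566643322222222223678887654
444431111221000234346765433445544444456655546899
433443200122100133345544323455555567886444444456
433343211223310122333333333455556678764444442123
432233212333552234422333444456777776544444432333
433333222233453123333334446666655554444444323444
334665432123343233223334456544444444444443224554
334567663111245323322233444444444443444432234544
322357886310014422113323444444444444445432344444
222346877520003321133334444444444444445433333444
113455556531233432455554444444444444454443333444
025665566655544333333434444443333444444444344444
356544457776543235422334444332333333344444444444
554333445785433468864434443222222222333444434444
321112345665333566456434432222222222221234333334
532344444456665443234334434444321121100003322223
888765444468988520133322345555542122100001320011
567521123458999830122332234555554311122321320000
012111111234567763332343333444444322234442355211
222223222211102566544444444444433333444443346767
444444433332112444455444444444443334444444444445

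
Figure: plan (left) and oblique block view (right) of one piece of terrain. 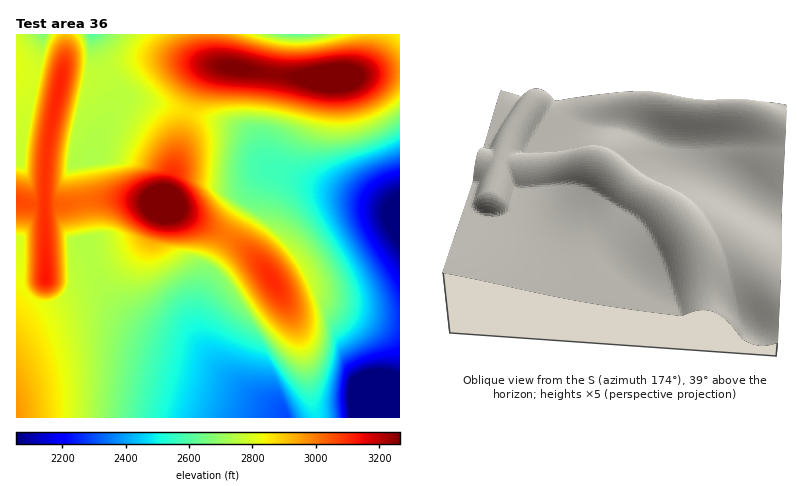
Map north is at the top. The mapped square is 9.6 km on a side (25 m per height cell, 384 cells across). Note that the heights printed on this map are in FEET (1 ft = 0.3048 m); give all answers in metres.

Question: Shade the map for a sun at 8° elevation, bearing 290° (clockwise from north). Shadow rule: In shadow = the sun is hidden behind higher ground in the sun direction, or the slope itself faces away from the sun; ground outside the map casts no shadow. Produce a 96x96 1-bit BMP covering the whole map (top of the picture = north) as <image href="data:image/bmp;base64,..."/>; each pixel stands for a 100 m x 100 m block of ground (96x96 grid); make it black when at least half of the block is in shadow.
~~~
<image width="96" height="96" href="data:image/bmp;base64,Qk2+BAAAAAAAAD4AAAAoAAAAYAAAAGAAAAABAAEAAAAAAIAEAAATCwAAEwsAAAIAAAAAAAAA////AAAAAAAAAAAAAAAAAAAB//gAAAAAAAAAAAAB//gAAAAAAAAAAAAB//gAAAAAAAAAAAAD//gAAAAAAAAAAAAD//gAAAAAAAAAAAAD//gAAAAAAAAAAAAH//gAAAAAAAAAAAAH//AAAAAAAAAAAAAH//AAAAAAAAAAAAAH/+AAAAAAAAAAAAAH/+AAAAAAAAAAAAAH/8AAAAAAAAAAAAAP/4AAAAAAAAAAAAAP/wAAAAAAAAAAAAAP/gAAAAAAAAAAAAAP/AAAAAAAAAAAAAAP+AAAAAAAAAAAAAAP8AAAAAAAAAAAAAAP8AAAAAAAAAAAAAAf4AAAAAAAAAAAAAAfwAAAAAAAAAAAAAAfgAAAAAAAAAAAAAAfgAAAAAAAAAAAAAAfAAAAAAAAAAAAAAA+AAAAAAAAAAAAAAA+AAAAAAAAAAAAAAA8AAAAAAAAAAAAAAA4AAAAAAAAAAAAAAB4AAAAcAAAAAAAAABwAAAA/gAAAAAAAABwAAAA/wAAAAAAAADgAAAAfwAAAAAAAADAAAAAfwAAAAAAAADAAAAAPwAAAAAAAAGAAAAAPwAAAAAAAAEAAAAAPwAAAAAAAAAAAAAAPwAAAAAAAAAAAAAAPwAAAAAAAAAAAAAAPwAAAAAAAAAAAAAAPwAAAAAAAAAAAAAAPwAAAAAAAAAAAAAAPwAAAAAAAAAAAAAAPwAAAAAAAAAAAAAAfwAAAAAAAAAAAAAAfgAAAAAAAAAAAAAAfAAAAAAAAAAAAAAAeAAAAAAAAAAAAAAAYAAAAAAAAAAAAAAAQAAAAAAAAAAAAAAAAAAAAAAAAAAAAAAAAAAAAAAAAAAAAAAAAAAAAAAAAAAAAAAAAAAAAAAAAAAAAAAAAAAAAAAAAAAAAAAAAAAAAAAAAAAAAAAAAAAAAAAAAAAAAAAAYAAAAAAAAAAAAAAAcAAAAAAAAAAAAAAAeAAAAAAAAAAAAAAAeAAAAAAAAAAAAAAAfgAAAAAAAAAAAAAAfwAAAAAAAAAAAAAAPwAAAAAAAAAAAAAAPwAAAAAAAAAAAAAAPwAAAAAAAAAAAAAAP4AAAAAAAAAAAAAAP4AAAAAAAAAAAAAAP4AAAAAAAAAAAAAAP4AAAAAAAAAAAAAAP4AAAAAAAAAAAAAAH4AAAAAAAAAAAAAAH8AAAAAAAAAAAAAAH8AAAAAAAAAAAAAAH8AAAAAAAAAAAAAAH8AAAAAAAAAAAAAAD+AAAAAAAAAAAAAAD+AAAAAAAAAAAAAAD+AAAAAAAAAAAAAAD+AAAAAAAAAAAAAAD+AAAAAAAAAAAAAAB+AAAAAAAAAAAAAAB/AAAAAAAAAAAAAAB/AAAAAAAAAAAAAAB/AAAAAAAAAAAAAAA/AAAAAAAAAAAAAAA/AAAAAAAAAAAAAAA/AAAAAAAAAAAAAAA/AAAAAAAAAAAAAAA/AAAAAAAAAAAAAAAfAAAAAAAAAAAAAAAfAAAAAAAAAAAAAAAeAAAAAAAAAAAAAAAeAAAAAAAAAAAAAAAOAAAAAAAAAAAAAAAMAAAAAAAAAAAAA="/>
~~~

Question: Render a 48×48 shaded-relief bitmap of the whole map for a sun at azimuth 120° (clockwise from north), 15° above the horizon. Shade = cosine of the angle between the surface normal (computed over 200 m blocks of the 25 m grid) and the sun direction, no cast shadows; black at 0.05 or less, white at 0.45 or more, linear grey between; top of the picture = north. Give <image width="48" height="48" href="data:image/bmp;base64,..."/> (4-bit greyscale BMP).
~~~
<image width="48" height="48" href="data:image/bmp;base64,Qk32BAAAAAAAAHYAAAAoAAAAMAAAADAAAAABAAQAAAAAAIAEAAATCwAAEwsAABAAAAAAAAAAAAAAABEREQAiIiIAMzMzAERERABVVVUAZmZmAHd3dwCIiIgAmZmZAKqqqgC7u7sAzMzMAN3d3QDu7u4A////AJmZmZmZmZmZmZmZmZmZmIiHZnms7/2odpmZmZmZmZmZmZmZmZmZmIiHVom97/yodpmZmZmZmZmZmZmZmZmZmZmGV4rN//y5d4mZmZmZmZmZmZmZmZmZmZl2Z5rO/+y5h4iZmZmZmZmZmZmZmZmZmZh2aJve/+y6mIiZmZmZmZmZmZmZmZmZiJhmeKvf/9y6mIiJmZmZmZmZmZmZmZmIiIdmeazf/sy6mYiJmZmZmZmZmZmZmZiIiIdmeazf7cu6qYiImZmZmZmZmZmZmYiIiHZXibze3Mu6qYiIiZmZmZmZmZmZmIiIiHZnirzty7u6qoiIiZmZmZmZmZmZmIiIh2Vnmrzdy7u6qoiIiJmZmZmZmZmZiIiIhlZ4mr3cu7u6qoiIiIiZmZmZmZmZiIiIdlZ4ms3Lq7uqqoiJmIiIiJmZmZmZiIh3ZVZ4m8zKqqqqqoiauoiIiImZmqmZiId2VVaJq8y6qqqqqod67qiIiIiZmqqZiId2VWeJq8uqqqqqqlRZ39mIiIiJmqqZmIdlVWeJq7qqqqqqqjI3v9mIiIiJmqqpmIdlVmeJu6maqqqqqTI3vtmIiIiImqqqmYZlZniauqmaqqqqmTI3vtmIh3eImqqqqXdmZ3iaqpmaqqqqmTI3vtmId3d4mau6qYd3d3iamZmaqqqqmTI3vtmId3d4mru7qph3d4iZmJmaqqqpmUI3vtqZh3d4iau7upiHd4iYiJmaqqqpmYVHvcu7qYd3iau7uqmIeIiIiJmaqqqqmZdXu7q6qYd3iau8u6mIiIiIiJmaqqqqmZh4qpmpmHdmeJq7u6mYiHeIiJmqqqqqqYh4mYiIh3ZVZ4q7u6mYh3eIiZmqqruqqod4mHd3dmVUVnmru6qYiIiIiZmqq7u6qnZoqWZmZlRERWiau7qZiIiIiZmqu7u7qmVXu2VVVUQzNFeau7upmIiIiZmqu7u7ukM3vZVEREMzNFeKvMupmIiIiZmqu7u7uyI3vsdlVURDNFeavLuqmYiIiZmqu7u7uzInvtmHdmVURVeJu7u6mYiIiZmqu7u7u0ImvuqIh3ZVVVaJq7u6mYiIiJmaq7u7u1IVruqIh3ZlVVZ4mruqmYiIiImaqru7y2MVnfuIiHdmVVZ4mqqqmZiIiImZqru7u3QUjfyIiHd2ZmZ4maqqqZmYiZmaqru7u4UTfP2YiId2ZmZ4maqqqqmZmZqqu7zMzIYSe/6YiId3dmd4mqu7uqqqqqqru8zN3Ichau+oiIh3d3d4maq7u6qqqqqrvMzd3YcxWd+4iIiHd3d4maqruqqpmZmqu8zd3YhBSM/IiIiHd3d4iZqqqqmZmIiZqrvM3YhRN7/ZiIh3d3d3eImZmZmId3d4iaq7zIhhJq7ZiHd3ZmZmd3iIiIh3ZmZmd4mqu4hyFZ3Zd3d2ZmVVZmd3d3ZlVERFVniJqohyFIzZd3ZmZVVVVVZmZmZUQzMzRVZ4mZiDE3vJZmZmVVVVVVVmZmVUMyIiNFVniZmEE3rIVWZmZVVVVVVmZmVUMyIiI0VneA=="/>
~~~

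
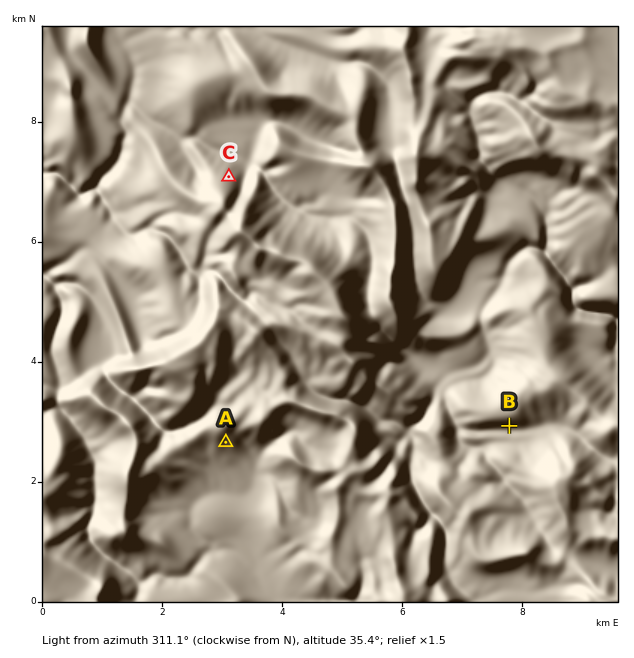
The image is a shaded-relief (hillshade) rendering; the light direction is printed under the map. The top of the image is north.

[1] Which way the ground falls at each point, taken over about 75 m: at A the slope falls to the S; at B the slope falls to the S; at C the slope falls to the NE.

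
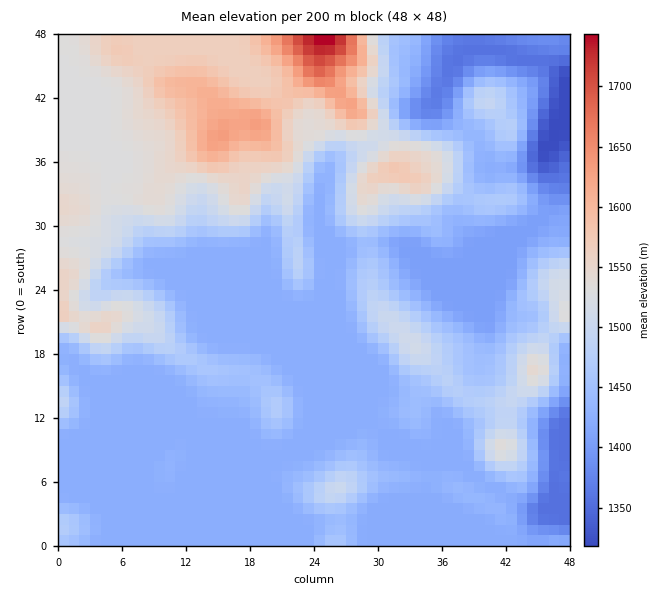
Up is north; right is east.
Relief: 1320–1750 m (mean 1465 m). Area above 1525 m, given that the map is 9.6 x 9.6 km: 20.5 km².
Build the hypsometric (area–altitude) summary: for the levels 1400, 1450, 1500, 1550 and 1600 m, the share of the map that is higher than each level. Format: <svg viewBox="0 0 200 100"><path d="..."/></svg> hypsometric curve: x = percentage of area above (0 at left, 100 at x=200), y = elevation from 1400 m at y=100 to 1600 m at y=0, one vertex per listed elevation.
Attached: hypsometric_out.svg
<svg viewBox="0 0 200 100"><path d="M187 100l-98-25-34-25-31-25-16-25"/></svg>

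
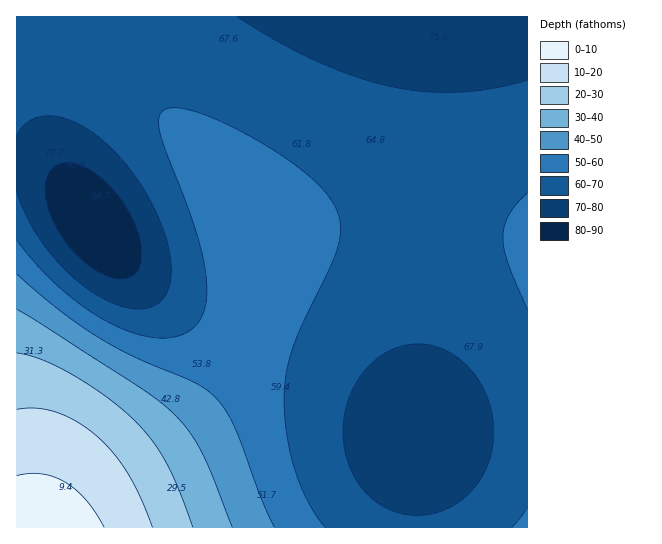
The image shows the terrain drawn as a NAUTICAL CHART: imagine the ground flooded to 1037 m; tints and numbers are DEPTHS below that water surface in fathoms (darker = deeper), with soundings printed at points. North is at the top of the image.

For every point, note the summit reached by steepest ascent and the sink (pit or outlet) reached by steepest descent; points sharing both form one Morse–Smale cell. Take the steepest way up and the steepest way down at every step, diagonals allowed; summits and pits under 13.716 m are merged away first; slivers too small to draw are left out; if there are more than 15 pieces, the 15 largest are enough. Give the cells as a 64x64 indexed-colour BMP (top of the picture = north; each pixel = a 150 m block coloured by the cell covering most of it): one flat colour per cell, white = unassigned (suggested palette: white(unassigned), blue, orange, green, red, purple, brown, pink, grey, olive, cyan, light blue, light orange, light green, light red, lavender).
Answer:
<image width="64" height="64" href="data:image/bmp;base64,Qk12CAAAAAAAAHYAAAAoAAAAQAAAAEAAAAABAAQAAAAAAAAIAAATCwAAEwsAABAAAAAAAAAA////ALR3HwAOf/8ALKAsACgn1gC9Z5QAS1aMAMJ34wB/f38AIr28AM++FwDox64AeLv/AIrfmACWmP8A1bDFACIiIRERERERERERERERERERERERERERERERERERERERIiIiEREREREREREREREREREREREREREREREREREREREiIiIhERERERERERERERERERERERERERERERERERERESIiIiIRERERERERERERERERERERERERERERERERERERIiIiIiEREREREREREREREREREREREREREREREREREREiIiIiIhERERERERERERERERERERERERERERERERERESIiIiIiIRERERERERERERERERERERERERERERERERERIiIiIiIiIREREREREREREREREREREREREREREREREREiIiIiIiIiERERERERERERERERERERERERERERERERESIiIiIiIiIiERERERERERERERERERERERERERERERERIiIiIiIiIiIhEREREREREREREREREREREREREREREREiIiIiIiIiIiIRERERERERERERERERERERERERERERESIiIiIiIiIiIiIRERERERERERERERERERERERERERERIiIiIiIiIiIiIiEREREREREREREREREREREREREREREiIiIiIiIiIiIiIhERERERERERERERERERERERERERESIiIiIiIiIiIiIiIRERERERERERERERERERERERERERIiIiIiIiIiIiIiIiEREREREREREREREREREREREREREiIiIiIiIiIiIiIiIhERERERERERERERERERERERERESIiIiIiIiIiIiIiIiERERERERERERERERERERERERERIiIiIiIiIiIiIiIiIhEREREREREREREREREREREREREiIiIiIiIiIiIiIiIiIRERERERERERERERERERERERESIiIiIiIiIiIiIiIiIhERERERERERERERERERERERERIiIiIiIiIiIiIiIiIiIREREREREREREREREREREREREiIiIiIiIiIiIiIiIiIhERERERERERERERERERERERESIiIiIiIiIiIiIiIiIiERERERERERERERERERERERERIiIiIiIiIiIiIiIiIiIhEREREREREREREREREREREREiIiIiIiIiIiIiIiIiIiERERERERERERERERERERERESIiIiIiIiIiIiIiIiIiIRERERERERERERERERERERERIiIiIiIiIiIiIiIiIiIhEREREREREREREREREREREREiIiIiIiIiIiIiIiIiIiERERERERERERERERERERERESIiIiIiIiIiIiIiIiIiIRERERERERERERERERERERERIiIiIiIiIiIiIiIiIiIhEREREREREREREREREREREREiIiIiIiIiIiIiIiIiIiERERERERERERERERERERERESIiIiIiIiIiIiIiIiIiIRERERERERERERERERERERERIiIiIiIiIiIiIiIiIiIhEREREREREREREREREREREREiIiIiIiIiIiIiIiIiIiERERERERERERERERERERERESIiIiIiIiIiIiIiIiIiIzMRERERERERERERERERERERIiIiIiIiIiIiIiIiIiIzMzMzMREREREREREREREREzMiIiIiIiIiIiIiIiIiIjMzMzMzMzMxERERERMzMzMzMyIiIiIiIiIiIiIiIiIjMzMzMzMzMzMzMzMzMzMzMzMzIiIiIiIiIiIiIiIiIiMzMzMzMzMzMzMzMzMzMzMzMzMiIiIiIiIiIiIiIiIiMzMzMzMzMzMzMzMzMzMzMzMzMyIiIiIiIiIiIiIiIiIzMzMzMzMzMzMzMzMzMzMzMzMzIiIiIiIiIiIiIiIiIzMzMzMzMzMzMzMzMzMzMzMzMzMiIiIiIiIiIiIiIiIzMzMzMzMzMzMzMzMzMzMzMzMzMyIiIiIiIiIiIiIiIjMzMzMzMzMzMzMzMzMzMzMzMzMzIiIiIiIiIiIiIiIjMzMzMzMzMzMzMzMzMzMzMzMzMzMiIiIiIiIiIiIiIjMzMzMzMzMzMzMzMzMzMzMzMzMzMyIiIiIiIiIiIiIjMzMzMzMzMzMzMzMzMzMzMzMzMzMzIiIiIiIiIiIiIiMzMzMzMzMzMzMzMzMzMzMzMzMzMzMiIiIiIiIiIiIiMzMzMzMzMzMzMzMzMzMzMzMzMzMzMyIiIiIiIiIiIiMzMzMzMzMzMzMzMzMzMzMzMzMzMzMzIiIiIiIiIiIiMzMzMzMzMzMzMzMzMzMzMzMzMzMzMzMiIiIiIiIiIiMzMzMzMzMzMzMzMzMzMzMzMzMzMzMzMyIiIiIiIiIiMzMzMzMzMzMzMzMzMzMzMzMzMzMzMzMzIiIiIiIiIiMzMzMzMzMzMzMzMzMzMzMzMzMzMzMzMzMiIiIiIiIjMzMzMzMzMzMzMzMzMzMzMzMzMzMzMzMzMyIiIiIiIjMzMzMzMzMzMzMzMzMzMzMzMzMzMzMzMzMzIiIiIiIjMzMzMzMzMzMzMzMzMzMzMzMzMzMzMzMzMzMiIiIiIzMzMzMzMzMzMzMzMzMzMzMzMzMzMzMzMzMzMyIiIiMzMzMzMzMzMzMzMzMzMzMzMzMzMzMzMzMzMzMzIiIzMzMzMzMzMzMzMzMzMzMzMzMzMzMzMzMzMzMzMzMzMzMzMzMzMzMzMzMzMzMzMzMzMzMzMzMzMzMzMzMzMzMzMzMzMzMzMzMzMzMzMzMzMzMzMzMzMzMzMzMzMzMz"/>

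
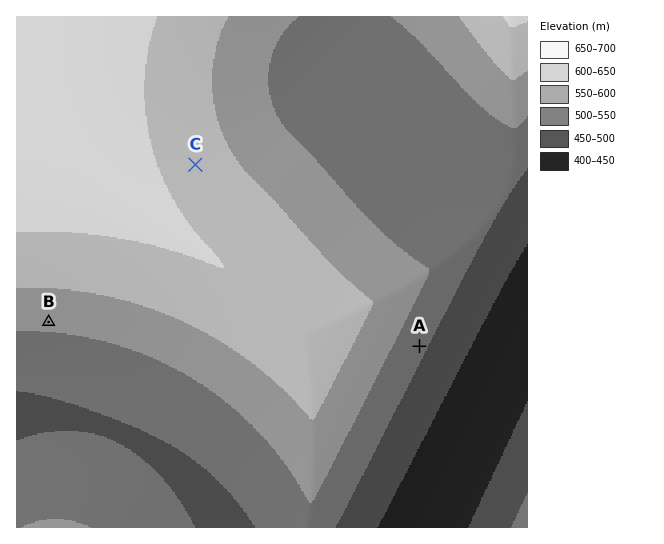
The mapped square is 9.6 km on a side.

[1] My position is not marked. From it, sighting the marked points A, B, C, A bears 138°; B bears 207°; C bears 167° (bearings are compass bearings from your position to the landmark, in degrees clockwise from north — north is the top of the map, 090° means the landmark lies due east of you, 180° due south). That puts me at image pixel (175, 74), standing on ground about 630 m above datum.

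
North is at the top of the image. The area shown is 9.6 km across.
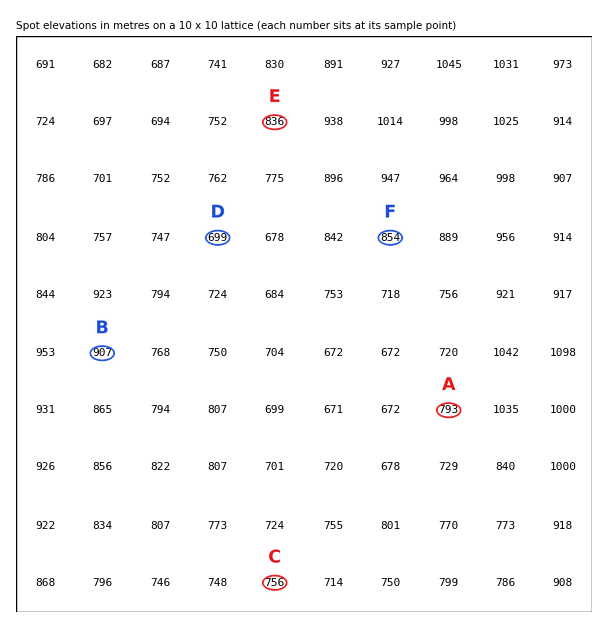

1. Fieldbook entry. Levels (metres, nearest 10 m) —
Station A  790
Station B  910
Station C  760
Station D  700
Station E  840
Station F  850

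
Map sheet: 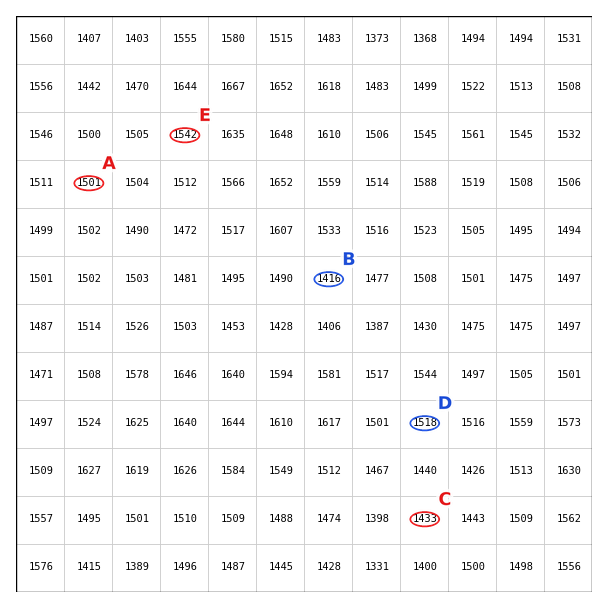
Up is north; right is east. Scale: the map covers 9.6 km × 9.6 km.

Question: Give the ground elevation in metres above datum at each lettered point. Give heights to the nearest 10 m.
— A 1500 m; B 1420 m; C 1430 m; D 1520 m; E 1540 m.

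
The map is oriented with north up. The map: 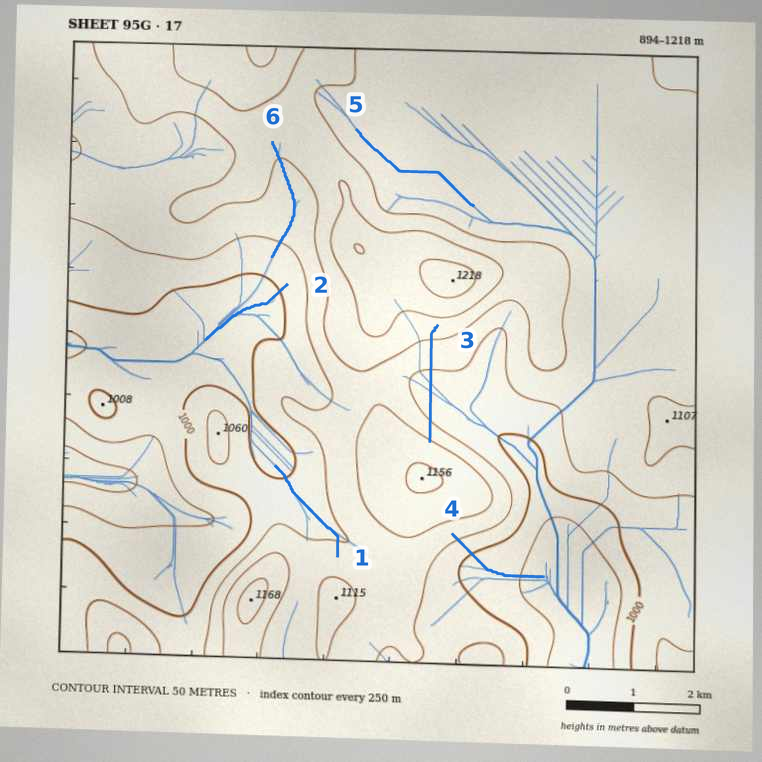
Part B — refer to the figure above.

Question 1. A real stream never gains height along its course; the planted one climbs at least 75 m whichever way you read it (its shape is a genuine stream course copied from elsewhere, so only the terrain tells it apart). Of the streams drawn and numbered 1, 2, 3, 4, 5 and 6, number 3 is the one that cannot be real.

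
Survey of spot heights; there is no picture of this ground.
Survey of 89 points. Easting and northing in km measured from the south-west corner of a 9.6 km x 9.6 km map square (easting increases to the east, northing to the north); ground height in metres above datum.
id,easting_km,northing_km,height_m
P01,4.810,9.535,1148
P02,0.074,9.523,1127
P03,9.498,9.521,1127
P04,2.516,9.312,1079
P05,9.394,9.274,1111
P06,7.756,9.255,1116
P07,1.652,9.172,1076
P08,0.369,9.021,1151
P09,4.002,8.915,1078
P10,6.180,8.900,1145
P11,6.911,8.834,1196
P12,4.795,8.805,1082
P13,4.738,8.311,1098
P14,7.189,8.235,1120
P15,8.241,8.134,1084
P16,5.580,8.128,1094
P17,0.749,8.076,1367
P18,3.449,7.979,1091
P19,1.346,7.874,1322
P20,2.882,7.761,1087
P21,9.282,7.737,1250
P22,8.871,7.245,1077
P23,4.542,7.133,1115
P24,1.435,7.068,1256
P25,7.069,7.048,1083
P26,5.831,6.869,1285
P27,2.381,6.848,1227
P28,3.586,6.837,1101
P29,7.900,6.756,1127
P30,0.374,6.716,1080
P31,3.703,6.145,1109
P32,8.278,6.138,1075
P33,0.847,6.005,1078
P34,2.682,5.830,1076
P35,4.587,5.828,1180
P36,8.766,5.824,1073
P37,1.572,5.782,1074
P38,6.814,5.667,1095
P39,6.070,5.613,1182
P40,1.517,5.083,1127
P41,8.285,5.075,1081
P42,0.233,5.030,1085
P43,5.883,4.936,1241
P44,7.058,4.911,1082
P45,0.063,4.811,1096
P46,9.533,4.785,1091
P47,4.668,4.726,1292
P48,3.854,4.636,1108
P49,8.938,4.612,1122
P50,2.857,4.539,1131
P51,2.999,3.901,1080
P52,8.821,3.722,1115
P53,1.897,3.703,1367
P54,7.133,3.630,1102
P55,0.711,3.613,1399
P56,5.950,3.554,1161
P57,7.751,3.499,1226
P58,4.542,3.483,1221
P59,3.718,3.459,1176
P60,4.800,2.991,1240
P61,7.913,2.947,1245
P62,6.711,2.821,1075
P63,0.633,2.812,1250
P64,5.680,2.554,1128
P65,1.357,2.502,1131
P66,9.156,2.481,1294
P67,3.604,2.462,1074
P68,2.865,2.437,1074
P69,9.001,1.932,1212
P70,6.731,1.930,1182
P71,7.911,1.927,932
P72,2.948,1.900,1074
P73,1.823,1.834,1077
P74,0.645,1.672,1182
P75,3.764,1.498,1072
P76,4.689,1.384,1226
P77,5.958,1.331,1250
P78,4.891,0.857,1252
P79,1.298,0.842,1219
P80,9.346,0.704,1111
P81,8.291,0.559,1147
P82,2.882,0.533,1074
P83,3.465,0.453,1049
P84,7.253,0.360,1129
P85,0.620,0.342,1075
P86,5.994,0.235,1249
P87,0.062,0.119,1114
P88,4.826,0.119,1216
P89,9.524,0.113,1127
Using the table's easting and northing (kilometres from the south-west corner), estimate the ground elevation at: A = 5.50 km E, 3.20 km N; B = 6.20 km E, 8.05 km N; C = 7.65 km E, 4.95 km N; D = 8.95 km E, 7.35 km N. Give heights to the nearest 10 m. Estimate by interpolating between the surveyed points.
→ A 1140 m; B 1080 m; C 1110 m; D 1090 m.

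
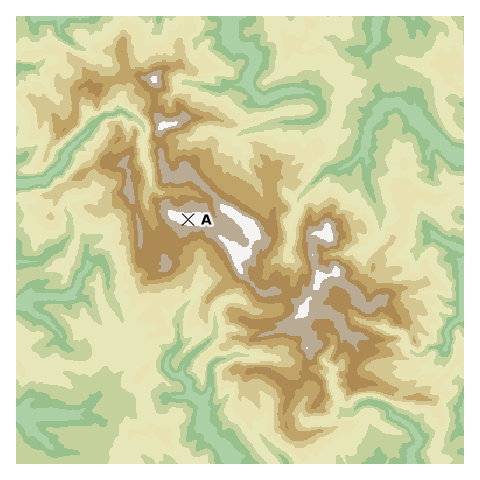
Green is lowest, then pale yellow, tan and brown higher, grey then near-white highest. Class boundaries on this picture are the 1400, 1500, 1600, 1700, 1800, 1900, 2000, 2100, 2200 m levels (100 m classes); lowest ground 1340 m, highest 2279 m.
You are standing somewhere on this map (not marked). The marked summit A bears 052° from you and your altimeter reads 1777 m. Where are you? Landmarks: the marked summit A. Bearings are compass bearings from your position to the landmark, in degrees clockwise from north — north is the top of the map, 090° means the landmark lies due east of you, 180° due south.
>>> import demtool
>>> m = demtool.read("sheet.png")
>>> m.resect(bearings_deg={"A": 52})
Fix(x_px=129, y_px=266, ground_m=1780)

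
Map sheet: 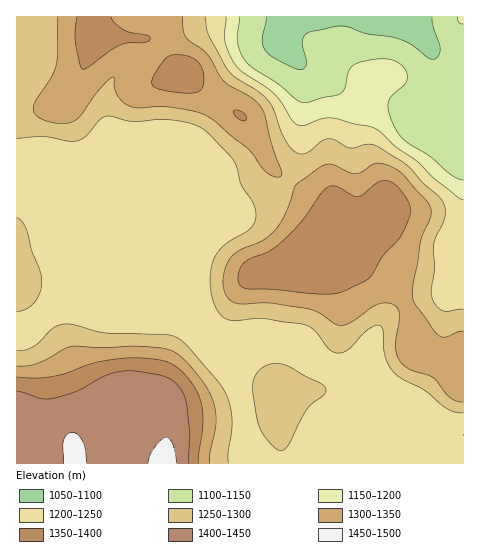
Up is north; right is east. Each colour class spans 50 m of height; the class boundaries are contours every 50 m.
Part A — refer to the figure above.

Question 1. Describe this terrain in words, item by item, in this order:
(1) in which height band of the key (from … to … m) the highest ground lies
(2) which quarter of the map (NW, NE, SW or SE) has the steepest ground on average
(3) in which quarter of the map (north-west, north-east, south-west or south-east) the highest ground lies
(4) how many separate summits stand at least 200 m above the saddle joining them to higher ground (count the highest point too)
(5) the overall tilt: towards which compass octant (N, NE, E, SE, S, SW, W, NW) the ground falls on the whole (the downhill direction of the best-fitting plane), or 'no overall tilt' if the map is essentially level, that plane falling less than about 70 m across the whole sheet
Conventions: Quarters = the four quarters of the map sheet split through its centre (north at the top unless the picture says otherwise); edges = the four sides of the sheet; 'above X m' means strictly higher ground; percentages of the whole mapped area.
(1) The highest point is somewhere between 1450 and 1500 m.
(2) Slopes are steepest in the north-east quarter.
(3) Look to the south-west quarter for the highest ground.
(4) Counting only tops that stand 200 m proud, the map has 1 summit.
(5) Overall the map slopes down towards the north-east.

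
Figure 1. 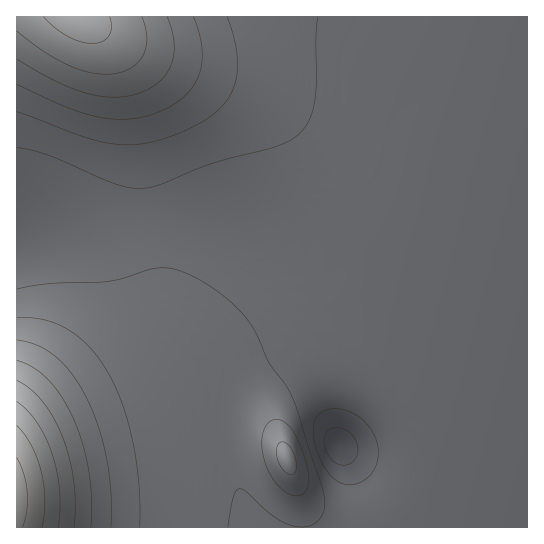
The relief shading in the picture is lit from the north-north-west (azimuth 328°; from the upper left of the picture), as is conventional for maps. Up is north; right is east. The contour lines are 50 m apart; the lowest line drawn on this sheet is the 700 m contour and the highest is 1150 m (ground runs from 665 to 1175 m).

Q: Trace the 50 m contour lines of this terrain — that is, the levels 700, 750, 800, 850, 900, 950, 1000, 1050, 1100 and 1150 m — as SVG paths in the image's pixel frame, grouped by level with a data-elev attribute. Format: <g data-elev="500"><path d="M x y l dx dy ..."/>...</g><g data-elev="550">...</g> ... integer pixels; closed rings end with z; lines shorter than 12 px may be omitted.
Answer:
<g data-elev="700"><path d="M341 465l-6-2-5-5-5-12 0-12 4-4 5-2 8 0 7 4 5 6 4 8-1 8-3 7-7 4z"/></g><g data-elev="750"><path d="M349 485l-10-3-9-7-8-12-6-16-3-13 2-12 4-8 8-4 15-1 16 7 12 11 7 15 1 16-5 13-11 11z"/></g><g data-elev="800"><path d="M228 527l5-29 3-7 3-2 7 3 29 26 11 6 9 2 11 1 9-4 7-8 3-10-4-20-28-87-7-12-17-23-13-30-13-19-17-16-21-15-20-10-18-5-16 1-28 9-14 3-59 3-33 5"/><path d="M17 148l14 2 18 5 68 29 13 4 11 0 20-4 56-22 66-18 11-6 9-8 6-9 4-11 3-23 0-49 2-21"/></g><g data-elev="850"><path d="M140 527l-1-42-6-43-11-39-15-32-18-25-22-17-11-6-13-3-26-2"/><path d="M293 495l9 0 5-6 2-11-2-13-8-22-8-14-8-8-9-1-7 4-4 9-1 12 2 13 4 12 7 12 8 8z"/><path d="M17 112l68 25 30 7 16 1 18-2 17-5 19-7 18-10 14-10 10-10 7-14 3-14 0-18-3-18-7-20"/></g><g data-elev="900"><path d="M111 527l0-34-4-34-8-32-12-29-15-24-16-17-18-11-21-6"/><path d="M288 474l5 0 2-2 2-5-1-6-6-14-4-4-4-1-5 4 0 11 4 10z"/><path d="M17 84l49 23 32 10 16 2 15 0 14-2 14-4 14-7 13-9 9-10 6-12 3-12 0-14-3-16-6-16"/></g><g data-elev="950"><path d="M91 527l1-28-3-28-6-26-9-26-12-22-13-17-15-12-17-8"/><path d="M17 59l38 22 30 12 26 4 24-3 12-4 10-7 8-8 6-9 3-11 0-12-2-13-5-13"/></g><g data-elev="1000"><path d="M74 527l1-22-1-23-4-23-7-21-9-19-11-17-13-13-13-9"/><path d="M17 31l27 20 25 14 22 8 22 1 10-2 8-4 7-6 5-7 3-8 1-9-2-11-3-10"/></g><g data-elev="1050"><path d="M58 527l2-18 0-19-3-19-5-17-7-17-8-15-10-12-10-9"/><path d="M43 17l12 11 13 9 13 5 12 2 9-2 7-7 2-8-1-10"/></g><g data-elev="1100"><path d="M42 527l3-28-4-28-10-26-14-20"/></g><g data-elev="1150"><path d="M23 527l4-16 0-18-3-19-7-17"/></g>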